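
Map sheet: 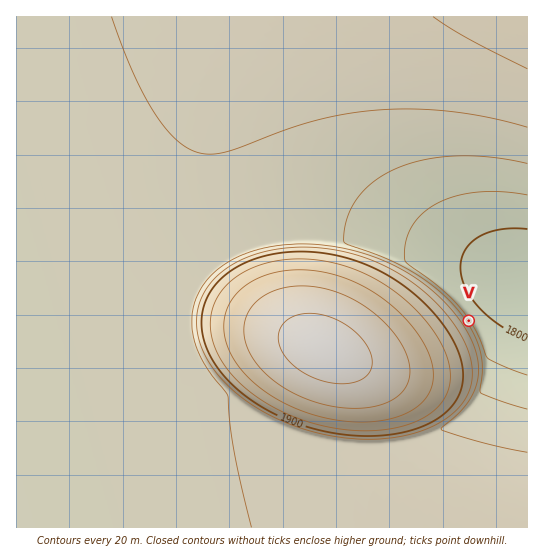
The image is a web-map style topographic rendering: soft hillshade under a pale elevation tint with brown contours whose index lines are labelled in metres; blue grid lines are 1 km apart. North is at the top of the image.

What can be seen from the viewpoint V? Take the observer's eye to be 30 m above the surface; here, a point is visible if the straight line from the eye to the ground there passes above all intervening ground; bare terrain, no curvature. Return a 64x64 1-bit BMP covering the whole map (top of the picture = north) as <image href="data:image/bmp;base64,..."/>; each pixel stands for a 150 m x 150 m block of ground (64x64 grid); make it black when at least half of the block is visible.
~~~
<image width="64" height="64" href="data:image/bmp;base64,Qk0+AgAAAAAAAD4AAAAoAAAAQAAAAEAAAAABAAEAAAAAAAACAAATCwAAEwsAAAIAAAAAAAAA////AAAAAAAAAAAAAAAAAQAAAAAAAAADAAAAAAAAAAMAAAAAAAAAAwAAAAAAAAADAAAAAAAAAAMAAAAAAAAABwAAAAAAAAAHAAAAAAAAAAcAAAAAAAAABwAAAAAAAAAHAAAAAAAAAA8AAAAAAAAADwAAAAAAAAAPAAAAAAAAAA8AAAAAAAAADwAAAAAAAAAPAAAAAAAAAB8AAAAAAAAAHwAAAAAAAAAfAAAAAAAAAB8AAAAAAAAAHwAAAAAAAAD/AAAAAAAAAf8AAAAAAAAD/wAAAAAAAAf/AAAAAAAAD/8AAAAAAAAP/wAAAAAAAA//AAAAAAAAD/8AAAAAAAAH/wAAAAAAAA//AAAAAAAAP/8AAAAAAAB//wAAAAAAAP//AAAAAAAB//8AAAAAAAf//wAAAAAAD///AAAAAAAf//8AAAAAAH///wAAAAAA////AAAAAAH///8AAAAAA////wAAAAAP////AAAAAB////8AAAAAP////wAAAAB/////AAAAAf////8AAAAD/////wAAAAf/////AAAAD/////8AAAAf/////wAAAH//////AAAAf/////8AAAA//////wAAAB//////AAAAD/////8AAAAH/////wAAAAP/////AAAAAP////8AAAAAf////wAAAAAf////AAAAAAP///8AAAAAAH///w=="/>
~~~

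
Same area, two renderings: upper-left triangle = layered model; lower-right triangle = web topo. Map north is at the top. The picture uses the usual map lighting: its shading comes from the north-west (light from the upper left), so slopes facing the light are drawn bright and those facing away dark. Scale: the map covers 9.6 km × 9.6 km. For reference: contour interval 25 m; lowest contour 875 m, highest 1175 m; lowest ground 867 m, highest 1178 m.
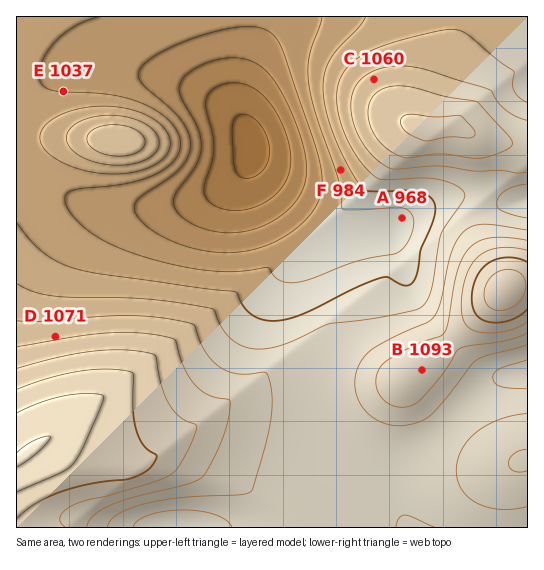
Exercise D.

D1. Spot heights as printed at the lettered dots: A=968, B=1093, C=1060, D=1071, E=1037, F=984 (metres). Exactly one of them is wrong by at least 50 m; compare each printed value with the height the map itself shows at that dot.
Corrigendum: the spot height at E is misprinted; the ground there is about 975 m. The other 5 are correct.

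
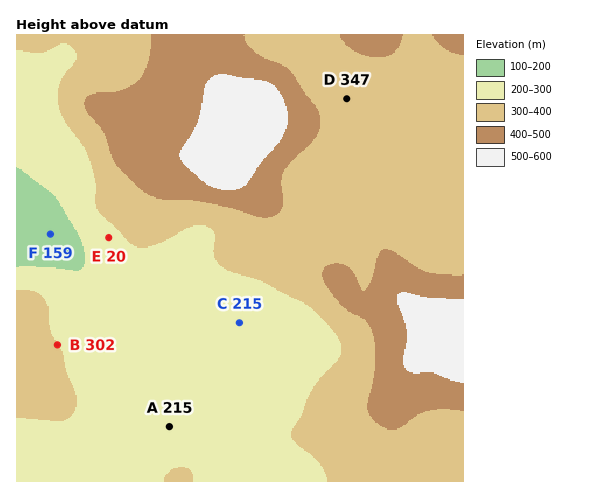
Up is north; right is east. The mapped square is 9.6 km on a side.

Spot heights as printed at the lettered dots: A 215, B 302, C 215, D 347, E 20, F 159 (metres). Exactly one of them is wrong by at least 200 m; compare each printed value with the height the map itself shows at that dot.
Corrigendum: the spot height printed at E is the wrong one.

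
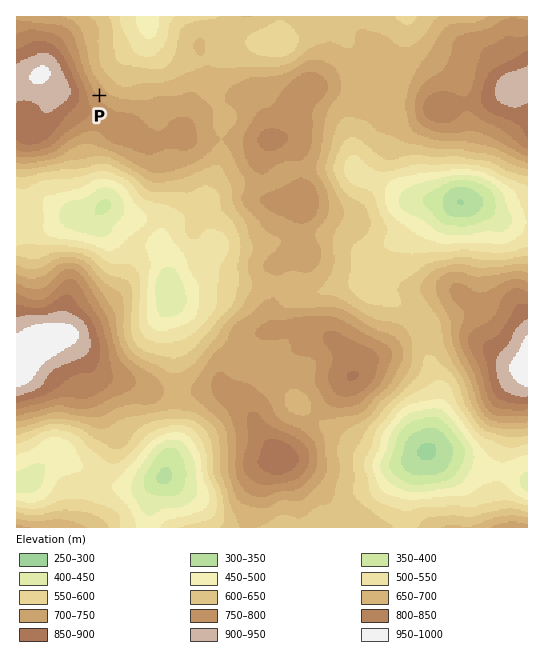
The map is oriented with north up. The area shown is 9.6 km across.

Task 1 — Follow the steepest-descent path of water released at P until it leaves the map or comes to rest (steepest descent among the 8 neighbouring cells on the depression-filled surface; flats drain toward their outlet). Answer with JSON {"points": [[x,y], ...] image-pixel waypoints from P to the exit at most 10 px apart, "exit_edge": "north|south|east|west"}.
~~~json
{"points": [[99, 95], [110, 85], [119, 74], [123, 63], [134, 53], [145, 42], [147, 31], [149, 21], [149, 17]], "exit_edge": "north"}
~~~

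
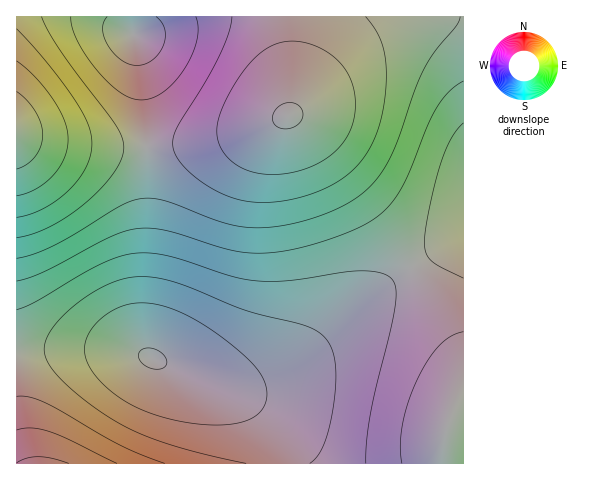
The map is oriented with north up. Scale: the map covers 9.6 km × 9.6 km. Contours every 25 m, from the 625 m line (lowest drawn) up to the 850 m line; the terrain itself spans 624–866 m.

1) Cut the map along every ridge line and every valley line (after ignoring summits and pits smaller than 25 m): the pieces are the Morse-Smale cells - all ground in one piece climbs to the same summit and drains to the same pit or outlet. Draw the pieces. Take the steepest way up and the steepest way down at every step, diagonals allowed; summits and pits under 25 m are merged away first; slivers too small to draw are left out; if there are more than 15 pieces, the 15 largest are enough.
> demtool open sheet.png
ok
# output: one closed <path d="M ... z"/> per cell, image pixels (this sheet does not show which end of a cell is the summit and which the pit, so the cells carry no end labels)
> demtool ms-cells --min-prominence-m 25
<path d="M463 16l-175 0 3 87-4 13-66 22-43 8-31 1 1 87-4 60 0 50 3 10 4 4 62 26 26 3 23-5 32-18 60-54 32-26 78-49z"/><path d="M463 235l-30 18-56 38-23 19-41 38-36 27-22 10-16 2-15-1-26-7 40 19 22 16 14 23 5 27 184 0z"/><path d="M19 135l-3 1 0 215 96-1 36 7-4-13 0-50 4-60-1-87-74-1-27-4z"/><path d="M112 350l-63 0-33 3 1 111 261-1-2-19-7-17-9-13-12-11-24-13-72-32-14-5z"/><path d="M287 16l-155 0 0 13 5 17 5 30 5 70 31 0 43-8 66-22 4-13z"/><path d="M131 16l-115 1 1 118 29 7 27 4 37 2 37-2-5-70-5-30-5-17z"/>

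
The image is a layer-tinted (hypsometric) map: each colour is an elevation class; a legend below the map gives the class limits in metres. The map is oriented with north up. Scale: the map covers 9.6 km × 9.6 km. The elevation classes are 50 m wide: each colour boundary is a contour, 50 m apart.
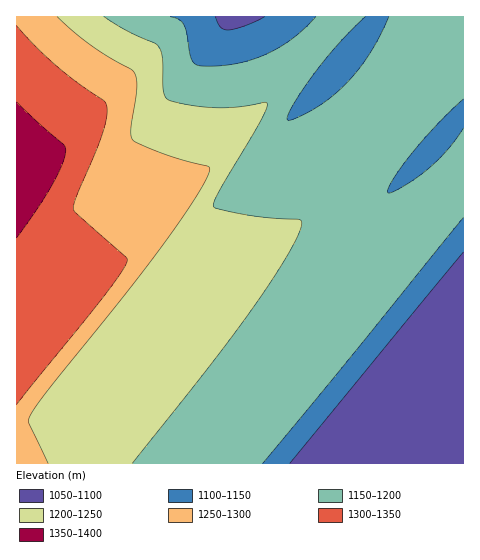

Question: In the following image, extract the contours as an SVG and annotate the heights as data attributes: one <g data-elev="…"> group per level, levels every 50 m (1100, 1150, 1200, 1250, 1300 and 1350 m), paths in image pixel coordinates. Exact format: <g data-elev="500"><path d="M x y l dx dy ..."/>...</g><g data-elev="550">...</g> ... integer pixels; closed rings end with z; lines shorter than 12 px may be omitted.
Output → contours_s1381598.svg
<g data-elev="1100"><path d="M290 463l173-211"/><path d="M265 17l-20 9-17 4-8-3-5-10"/></g><g data-elev="1150"><path d="M263 463l200-246"/><path d="M463 128l-15 22-19 18-25 18-12 6-4 1 0-5 5-9 19-26 25-28 26-26"/><path d="M316 17l-23 21-26 16-28 9-30 3-10 0-6-4-3-7-6-29-5-7-9-2"/><path d="M389 17l-20 37-11 16-12 14-15 13-16 11-20 10-5 2-3 0 1-6 6-11 22-32 24-29 25-25"/></g><g data-elev="1200"><path d="M132 463l76-95 45-61 36-54 10-19 3-11-1-2-2-2-47-3-27-5-11-4 0-5 6-12 43-73 4-9 0-5-30 4-21 1-26-3-22-5-3-3-2-6-1-32-3-12-5-4-30-14-20-12"/></g><g data-elev="1250"><path d="M48 463l-19-40 2-9 17-24 75-93 41-54 33-48 9-16 4-10-2-3-40-11-35-14-2-5 0-7 6-44-3-12-3-4-21-11-20-13-33-28"/></g><g data-elev="1300"><path d="M17 404l88-110 16-22 6-12-1-3-49-43-4-5 3-12 27-66 4-18-1-10-50-37-20-19-19-21"/></g><g data-elev="1350"><path d="M17 238l35-53 10-20 4-14-3-7-46-42"/></g>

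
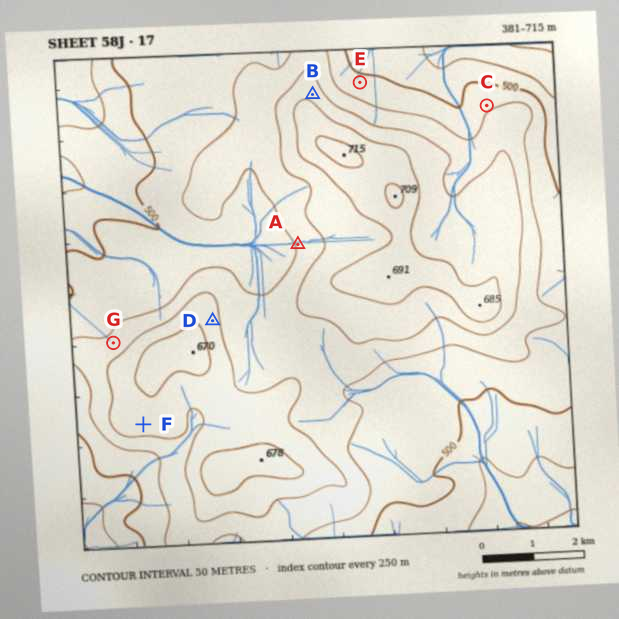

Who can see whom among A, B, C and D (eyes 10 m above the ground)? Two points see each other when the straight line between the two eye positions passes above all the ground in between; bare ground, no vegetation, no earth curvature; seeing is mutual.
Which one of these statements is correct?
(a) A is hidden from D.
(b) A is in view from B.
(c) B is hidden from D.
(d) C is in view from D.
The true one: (c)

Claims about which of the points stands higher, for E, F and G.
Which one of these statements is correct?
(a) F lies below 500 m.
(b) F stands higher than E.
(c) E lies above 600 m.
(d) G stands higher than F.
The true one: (b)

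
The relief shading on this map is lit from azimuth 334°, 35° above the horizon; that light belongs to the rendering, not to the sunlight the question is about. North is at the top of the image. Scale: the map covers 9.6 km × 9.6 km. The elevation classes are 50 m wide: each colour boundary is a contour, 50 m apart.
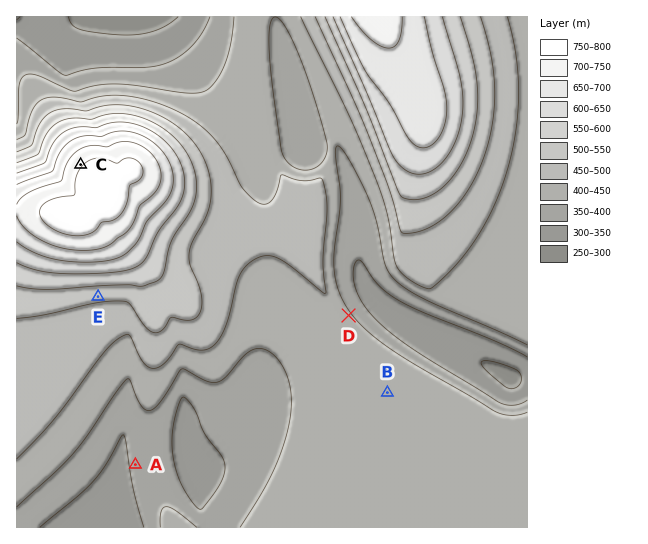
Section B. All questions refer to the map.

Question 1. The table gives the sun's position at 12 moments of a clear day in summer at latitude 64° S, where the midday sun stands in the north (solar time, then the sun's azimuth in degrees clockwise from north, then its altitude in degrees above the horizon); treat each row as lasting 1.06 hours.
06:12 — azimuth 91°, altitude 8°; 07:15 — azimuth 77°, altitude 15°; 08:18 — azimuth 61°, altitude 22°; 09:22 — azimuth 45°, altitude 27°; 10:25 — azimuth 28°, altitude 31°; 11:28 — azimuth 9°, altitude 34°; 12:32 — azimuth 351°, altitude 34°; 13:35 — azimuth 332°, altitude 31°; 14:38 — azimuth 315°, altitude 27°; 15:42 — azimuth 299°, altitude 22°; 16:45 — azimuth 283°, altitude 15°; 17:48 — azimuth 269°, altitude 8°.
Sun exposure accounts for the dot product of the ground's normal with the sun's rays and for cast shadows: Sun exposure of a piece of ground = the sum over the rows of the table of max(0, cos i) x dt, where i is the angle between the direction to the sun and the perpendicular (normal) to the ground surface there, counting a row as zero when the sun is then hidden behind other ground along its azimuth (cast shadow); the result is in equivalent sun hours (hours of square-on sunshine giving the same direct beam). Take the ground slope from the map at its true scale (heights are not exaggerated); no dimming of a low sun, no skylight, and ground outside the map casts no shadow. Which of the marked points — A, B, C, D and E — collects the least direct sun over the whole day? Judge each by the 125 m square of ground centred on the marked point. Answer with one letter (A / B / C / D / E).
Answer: E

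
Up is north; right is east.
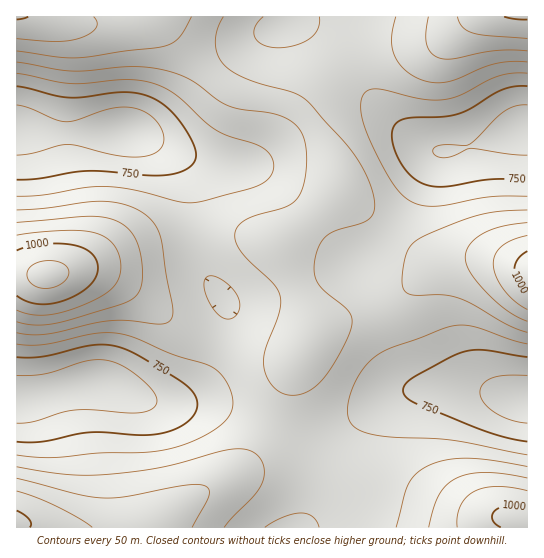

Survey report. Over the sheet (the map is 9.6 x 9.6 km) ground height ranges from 660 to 1060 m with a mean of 830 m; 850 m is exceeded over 31.8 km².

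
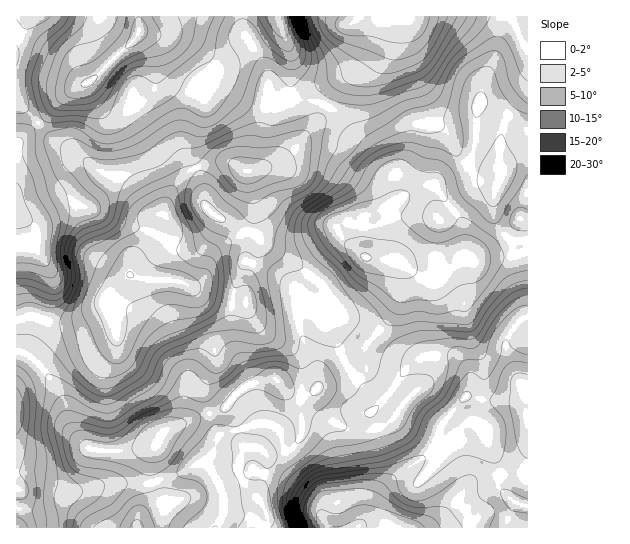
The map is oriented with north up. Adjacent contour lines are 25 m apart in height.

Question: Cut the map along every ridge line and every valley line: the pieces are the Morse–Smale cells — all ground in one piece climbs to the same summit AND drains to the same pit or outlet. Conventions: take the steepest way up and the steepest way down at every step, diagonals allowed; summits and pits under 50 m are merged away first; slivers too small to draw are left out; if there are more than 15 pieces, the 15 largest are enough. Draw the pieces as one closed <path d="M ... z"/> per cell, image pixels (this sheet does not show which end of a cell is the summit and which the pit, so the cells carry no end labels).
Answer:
<path d="M482 104l-3 0-2 3-2 40-6 14-8 8-27 15-15 3-28 18-27 12 0 38 7 4 10 0 14 4 6 6 3 9-5 23-7 14-27 31-2 17-10 11 23 29 0 4-5 7 20 53 0 8-4 8 34-23 10-10 10-25 25-29 19 4 30 1 9 8 4 8 0-287-21-15z"/><path d="M353 375l-12 6-19 4-13 8-19-1-7-4-8-9-21 4-13 6-16 19-16 6 8 20-5 20-13 10-25 12-19 5 5 14 0 8-21 16-2 8 221 1 11-11 10-26 12-16 0-8-20-53 5-7 0-4z"/><path d="M527 16l-154 1 4 6-1 8-13 35-26 20-10 20 8 5 10 10 7 10 15 14 12 18 8 8 8 18 2 12 22-14 15-3 23-12 12-11 7-20 0-23 3-14 28 11 21 14z"/><path d="M131 275l-18 14-5 6-5 13-26 13-23 2-20-7-18 5 0 30 6 1 9 5 13 13 17 27 10 32 13 16 7 4 24 3 40-5 6-12 6-6 42-16-4-11-1-13 12-28-1-23-3-12-11-19-4-12-7-8-11-6-29-1z"/><path d="M38 123l-19 19-3 15 0 58 11 8 4 7-2 16-2 2-11 1 0 70 18-3 20 7 17 0 12-4 22-13 3-11 13-14 10-7 1-12 17-19 14-28-13-3-27-33-26-10-18-14-29-18z"/><path d="M329 107l-4 0-8 15-20 24-10 10-16 9-24 7-17-9-19 0-14 4 6 18 2 21 5 6 24 13 9 9 4 12-1 15 7 2 6-14-1-13 9 11 30 17 12 11 2 0 9-12 22-19 12 4 9 8 1-39 17-6 15-10-1-12-8-18-8-8-12-18-15-14-7-10z"/><path d="M470 396l-4 0-22 25-13 29-10 10-26 16-11 10-8 13-5 16-12 13 169-1 0-109-3-7-10-10-30-1z"/><path d="M142 33l-2 2 8 8 7 12 1 12-1 18-12 15-13 8-12 1-12-5-19-21-21 12-27 30 11 12 29 18 18 14 26 10 27 33 13 3 4-14 9-16 9-10 11-8-5-14 0-10 10-26 3-19-5-5-25-12-9-8-6-24-10-12z"/><path d="M254 264l-2 1-5 16 0 20-5 3-25-3-24-11 19 36 3 12 1 23-12 28 1 13 5 11 15-5 16-19 13-6 21-4 8 9 11 5 19-1 4-3 2-4-4-24-16-32-2-18 3-14-3-6-19-16z"/><path d="M22 352l-6 1 1 136 17-5 12 0 20 7 16 0 25-7 40 0 8-3-3-7 2-27-45 5-18-3-6-4-14-16-7-26-12-22-21-24z"/><path d="M197 168l-12 7-14 18-7 16 0 5-4 4-11 25-17 19-1 12 10 5 38 2 30 18 20 5 13 0 5-3-2-12 7-22 0-4-7-2 0-22-11-14-26-15-4-7-1-18z"/><path d="M373 16l-130 0 0 11 2 8 22 36 1 15-3 15 20-1 4-6 1-6 2 6 7 5 18 2 9 4 11-19 26-20 13-35 1-8z"/><path d="M138 16l-121 0-1 83 23 24 27-28 28-16 41-40 4-6z"/><path d="M242 16l-103 0 0 15 17 14 9 28 9 8 25 12 4 4 9-19 1-11 2 10 4 6 26 14 20 4 3-15-1-15-22-36z"/><path d="M346 244l-11 4-24 27 8 6 8 10 1 11-4 21 11 15 8 20 10 17 10-12 2-17 27-31 7-14 5-23-3-9-6-6-29-6z"/>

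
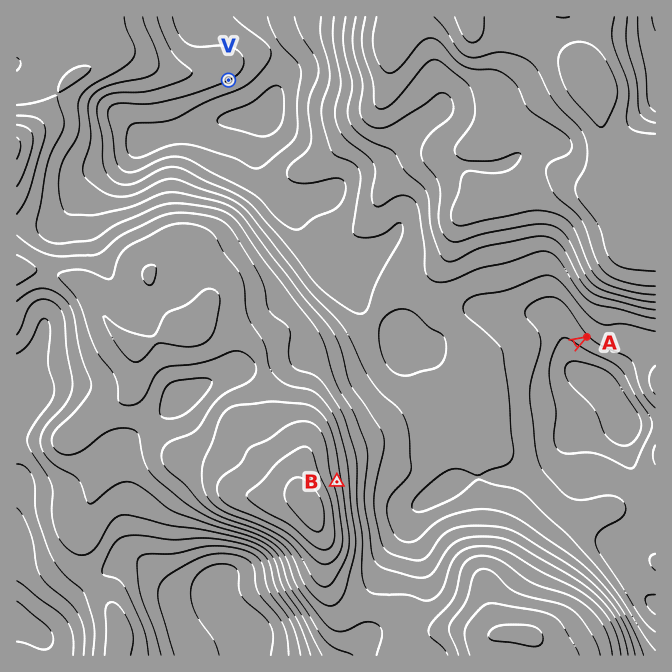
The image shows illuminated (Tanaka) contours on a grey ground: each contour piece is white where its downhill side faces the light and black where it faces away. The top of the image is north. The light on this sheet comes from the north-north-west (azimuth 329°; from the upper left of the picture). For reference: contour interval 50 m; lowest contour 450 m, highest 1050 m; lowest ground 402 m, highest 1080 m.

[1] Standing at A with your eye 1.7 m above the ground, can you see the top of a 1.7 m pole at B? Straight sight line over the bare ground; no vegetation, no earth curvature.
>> yes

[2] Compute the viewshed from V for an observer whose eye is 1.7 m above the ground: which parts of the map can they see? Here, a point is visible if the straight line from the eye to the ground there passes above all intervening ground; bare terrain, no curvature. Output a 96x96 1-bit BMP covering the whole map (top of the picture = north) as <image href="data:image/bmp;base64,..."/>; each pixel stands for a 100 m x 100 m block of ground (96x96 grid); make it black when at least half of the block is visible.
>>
<image width="96" height="96" href="data:image/bmp;base64,Qk2+BAAAAAAAAD4AAAAoAAAAYAAAAGAAAAABAAEAAAAAAIAEAAATCwAAEwsAAAIAAAAAAAAA////AAAAAAAAAAAAAAAAAAAAAAAAAAAAAAAAAAAAAAAAAAAAAAAAABgAAAAAAAAAAAAAAH4AAAAAAAAAAAAAAH//AAAAAAAAAAAAAH//wAAAAAAAAAAAAH///4AAAAAAAAAAAH///4AAAAAAAAAAAH///4AAAAAAAAAAAH9//wAAAAAAAAAAAH5//gAAAAAAAAAAAH///AAAAAAAAAAAAP//+AAAAAAAAAAAAP//8AAAAAAAAAAAAP//4AAAAAAAAAAAAP//gAAAAAAAAAAAAP//AAAAAAAAAAAAAH/+AAAAAAAAAAAAAH/4AAAAAAAAAAAAAD/wAAAAAAAAAAAAAB/gAAAAAAAAAAAAAA+AAAAAAAAAAAAAAAIAAAAAAAAAAAAAAAAAAAAAAAAAABgAAAAAAAAAAAAAADAAAAAAAAAAAAAAADAAAAAAAAAAAAAAADAAAAAAAAAAAAAAACAAAAAAAAAAAAAAACAAAAAAAAAAAAAAACAAAAAAAAAAAAAAADAAAAAAAAAAAAAAADgAAAAAAAAAAAAAADwAAAAAAAAAAAAAAD4AAAAAAAAAAAAAAD4AgAAAAAAAAAAAAD4AwAAAAAAAAAAAABwA4OAAAAAAAAAAAAgA4PgAAAAAAAAAAAAAAHAAAAAAAAAAAAAAAAAAAAAAAAAAAAAAAAAAAAAAAAAAAAAAAAAAAAAAAAAAAAAAAAAAAAAAAAAAAAAAAAAAAAAAAAAAAAAAAAAAAAAAAAAAAAAAAAAAAAAAAAAAAAAAAAAAAAAAAAAAAAf4AAAAAAAAAAAAAB/4AAAAAAAAAAAAAD/4AAAAAAAAAAAAAH/8AAAAAAAAAAAAAH/8AAAAAAAAAAAAAP/mAAAAAAAAAAAAAf+DAAAAAAAAAAAAAf8BwAAAAAAAIAAAA/wAAAAAAAAB4AAAB/gAAAAAAAD/8AAAH/gAAAAAAAD/8AAAP/AAAAAAAAD/8AAAf/AAAAAAAAD/8GAAf/AAAYAAAAD/8fAA//+AAYAAAAD/8//////gAYAAAAD+9//////wA4AAAAD+f//////4A8AAAAD/f////4A4A+AAAAD//////wA8A+AAAAD//////gAcA+AAAAD//////gAeA+AAAAD//////gAeA+AAAAD//////4APB8AAAAD//////+AP+AAAAAD///////gHwAAAAAD///////4AAAAAAAD///////8AAAAAAAD///////+AAAAAAAD//8/////gAAAAAAD//4P////wAAAAAAD//AH////4AAAAAAD/+AH////4AAAAAAAf8AH////8AAAAAAAD4AD////8AAAAAAABwAAB///8AAAAAAABwAAA///+AAAAAAAAwAAD5//+AAAAAAAAQAADgf/+AAAAAAAAAAAAAP/+AAAAAAAAAAAAAP/+AAAAAAAAAAAAAH/+AAAAAAAAAAAAAH/+AAAAAAAAAAAAAD/+AAAAAAAAAAAAAD/+AAAAAAAAAAAAAD/+AAAAAAAAAAAAAB/+AAAAAAAAAAAAAA/+AAAAAAA="/>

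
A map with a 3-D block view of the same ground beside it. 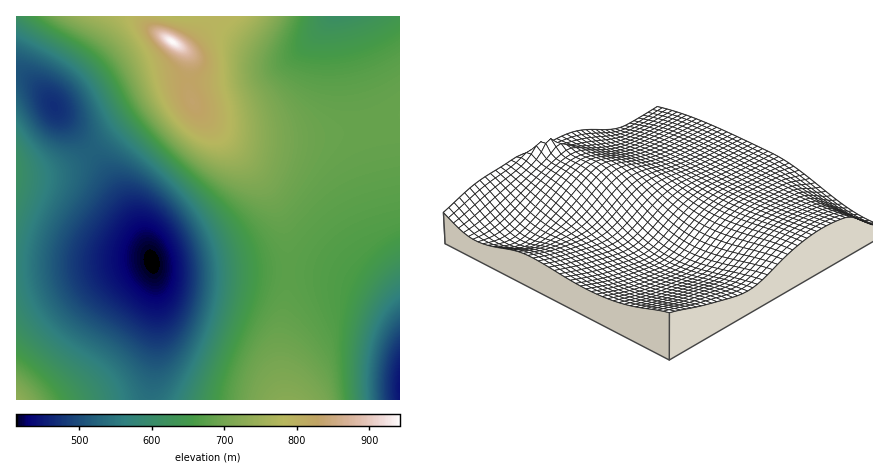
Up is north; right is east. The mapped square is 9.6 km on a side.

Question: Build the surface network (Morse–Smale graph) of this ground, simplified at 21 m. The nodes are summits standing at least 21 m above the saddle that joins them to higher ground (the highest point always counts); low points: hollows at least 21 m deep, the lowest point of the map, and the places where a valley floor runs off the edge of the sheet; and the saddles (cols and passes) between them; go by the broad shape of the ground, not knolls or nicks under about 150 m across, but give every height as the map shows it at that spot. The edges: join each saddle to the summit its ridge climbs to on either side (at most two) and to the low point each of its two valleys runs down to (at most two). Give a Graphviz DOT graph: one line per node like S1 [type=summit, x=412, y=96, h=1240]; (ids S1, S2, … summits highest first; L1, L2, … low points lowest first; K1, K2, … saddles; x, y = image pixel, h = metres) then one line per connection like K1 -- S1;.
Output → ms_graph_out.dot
graph terrain {
  S1 [type=summit, x=172, y=42, h=942];
  S2 [type=summit, x=16, y=400, h=735];
  S3 [type=summit, x=288, y=400, h=723];
  S4 [type=summit, x=16, y=174, h=615];
  L1 [type=low, x=152, y=262, h=413];
  L2 [type=low, x=400, y=388, h=446];
  L3 [type=low, x=54, y=106, h=470];
  L4 [type=low, x=338, y=16, h=610];
  K1 [type=saddle, x=188, y=80, h=829];
  K2 [type=saddle, x=370, y=128, h=687];
  K3 [type=saddle, x=288, y=272, h=676];
  K4 [type=saddle, x=150, y=400, h=541];
  K5 [type=saddle, x=90, y=152, h=521];
  K1 -- S1;
  K1 -- L3;
  K1 -- L4;
  K2 -- S1;
  K2 -- L2;
  K2 -- L4;
  K3 -- S1;
  K3 -- S3;
  K3 -- L1;
  K3 -- L2;
  K4 -- S2;
  K4 -- S3;
  K4 -- L1;
  K5 -- S1;
  K5 -- S4;
  K5 -- L1;
  K5 -- L3;
}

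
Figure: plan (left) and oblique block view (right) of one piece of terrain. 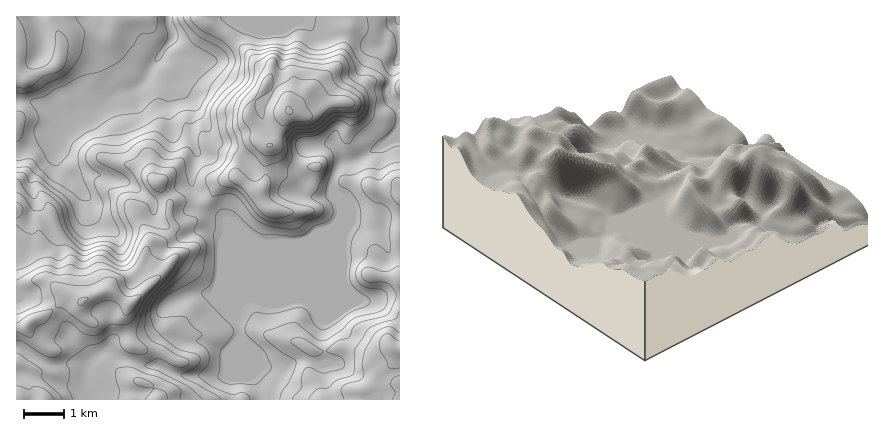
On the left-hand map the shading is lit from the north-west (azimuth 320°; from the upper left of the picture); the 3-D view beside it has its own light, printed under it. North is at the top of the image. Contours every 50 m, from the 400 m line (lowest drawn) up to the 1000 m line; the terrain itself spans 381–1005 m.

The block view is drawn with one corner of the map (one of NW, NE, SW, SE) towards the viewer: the SE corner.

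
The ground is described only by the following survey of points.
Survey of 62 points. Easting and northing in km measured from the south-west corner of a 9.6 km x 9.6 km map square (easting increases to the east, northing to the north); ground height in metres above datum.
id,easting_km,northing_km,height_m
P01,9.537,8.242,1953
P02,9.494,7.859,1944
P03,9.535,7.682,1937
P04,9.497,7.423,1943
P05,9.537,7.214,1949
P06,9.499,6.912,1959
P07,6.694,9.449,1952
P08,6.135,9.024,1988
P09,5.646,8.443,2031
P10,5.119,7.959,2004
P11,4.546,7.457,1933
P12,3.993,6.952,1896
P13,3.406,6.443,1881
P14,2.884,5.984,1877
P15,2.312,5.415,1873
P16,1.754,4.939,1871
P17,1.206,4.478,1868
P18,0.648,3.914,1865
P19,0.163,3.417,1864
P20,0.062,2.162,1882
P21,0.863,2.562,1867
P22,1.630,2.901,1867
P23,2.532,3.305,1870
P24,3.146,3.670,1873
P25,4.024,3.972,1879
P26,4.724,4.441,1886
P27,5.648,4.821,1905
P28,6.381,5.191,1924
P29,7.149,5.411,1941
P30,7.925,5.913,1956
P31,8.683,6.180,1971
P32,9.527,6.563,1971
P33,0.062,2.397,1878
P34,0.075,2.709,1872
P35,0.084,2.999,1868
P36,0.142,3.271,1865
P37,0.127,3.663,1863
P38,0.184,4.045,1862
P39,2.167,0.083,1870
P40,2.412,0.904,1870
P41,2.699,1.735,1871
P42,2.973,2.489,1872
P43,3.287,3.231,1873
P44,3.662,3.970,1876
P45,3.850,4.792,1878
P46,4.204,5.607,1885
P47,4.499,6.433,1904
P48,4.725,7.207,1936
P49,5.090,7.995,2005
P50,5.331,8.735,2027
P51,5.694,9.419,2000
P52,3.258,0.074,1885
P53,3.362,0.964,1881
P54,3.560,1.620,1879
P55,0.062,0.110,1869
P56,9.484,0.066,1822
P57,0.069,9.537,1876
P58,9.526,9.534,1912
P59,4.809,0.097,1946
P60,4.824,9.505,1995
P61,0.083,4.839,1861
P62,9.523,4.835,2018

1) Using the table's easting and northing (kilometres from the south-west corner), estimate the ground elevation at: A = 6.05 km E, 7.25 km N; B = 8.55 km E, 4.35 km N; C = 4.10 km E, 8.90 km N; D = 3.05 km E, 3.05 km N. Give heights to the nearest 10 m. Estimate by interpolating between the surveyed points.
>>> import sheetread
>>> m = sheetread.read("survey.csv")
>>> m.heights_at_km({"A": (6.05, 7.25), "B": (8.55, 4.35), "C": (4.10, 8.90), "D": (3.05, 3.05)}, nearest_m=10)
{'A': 1970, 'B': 2000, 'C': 1950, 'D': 1870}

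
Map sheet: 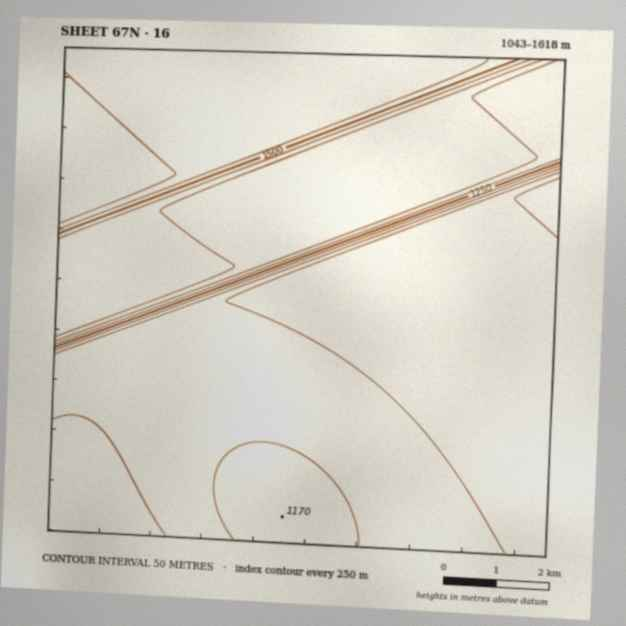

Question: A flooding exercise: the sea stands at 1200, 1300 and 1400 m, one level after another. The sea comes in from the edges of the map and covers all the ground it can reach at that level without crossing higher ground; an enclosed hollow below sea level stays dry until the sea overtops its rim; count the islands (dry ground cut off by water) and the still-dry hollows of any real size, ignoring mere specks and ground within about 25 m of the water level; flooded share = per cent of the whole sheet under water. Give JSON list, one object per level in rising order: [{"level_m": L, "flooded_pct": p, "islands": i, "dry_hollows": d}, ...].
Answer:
[{"level_m": 1200, "flooded_pct": 58, "islands": 0, "dry_hollows": 0}, {"level_m": 1300, "flooded_pct": 59, "islands": 0, "dry_hollows": 0}, {"level_m": 1400, "flooded_pct": 75, "islands": 0, "dry_hollows": 0}]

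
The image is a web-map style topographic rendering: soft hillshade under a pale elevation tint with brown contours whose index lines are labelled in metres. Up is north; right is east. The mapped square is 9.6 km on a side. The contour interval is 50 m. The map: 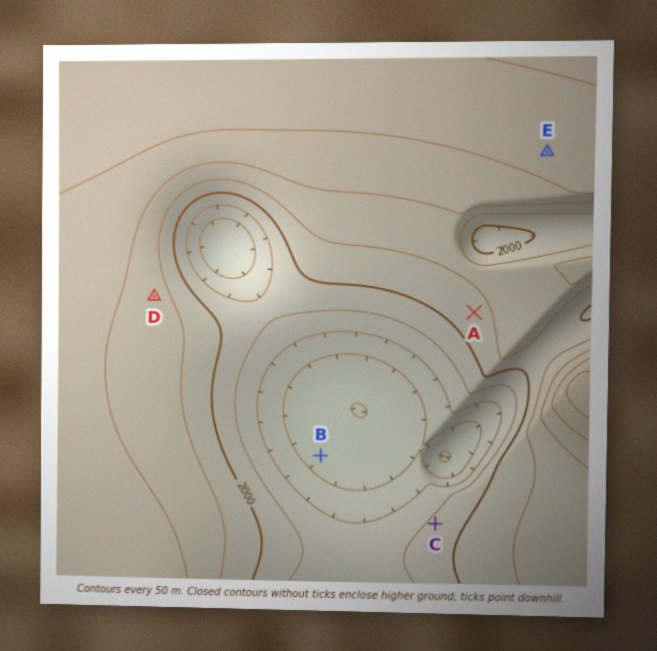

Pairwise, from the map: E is above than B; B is below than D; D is above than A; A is above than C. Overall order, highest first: E D A C B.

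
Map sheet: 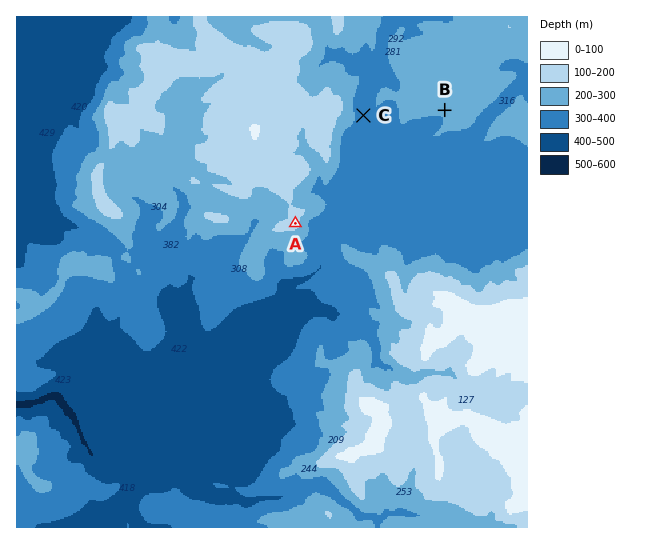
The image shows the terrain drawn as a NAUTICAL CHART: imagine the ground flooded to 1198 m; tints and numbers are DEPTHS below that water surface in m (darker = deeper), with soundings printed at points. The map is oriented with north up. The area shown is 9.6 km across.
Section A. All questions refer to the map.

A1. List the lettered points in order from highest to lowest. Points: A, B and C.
A B C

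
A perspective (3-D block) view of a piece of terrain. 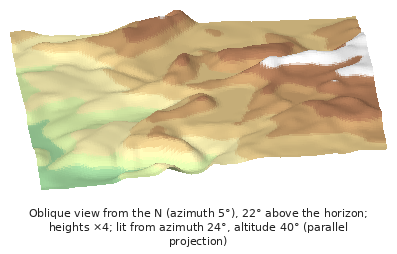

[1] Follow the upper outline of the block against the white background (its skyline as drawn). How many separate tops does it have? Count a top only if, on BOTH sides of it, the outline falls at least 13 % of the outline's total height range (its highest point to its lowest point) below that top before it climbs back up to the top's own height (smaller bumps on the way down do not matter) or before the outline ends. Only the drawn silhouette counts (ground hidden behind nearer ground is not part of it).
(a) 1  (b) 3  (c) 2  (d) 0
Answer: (a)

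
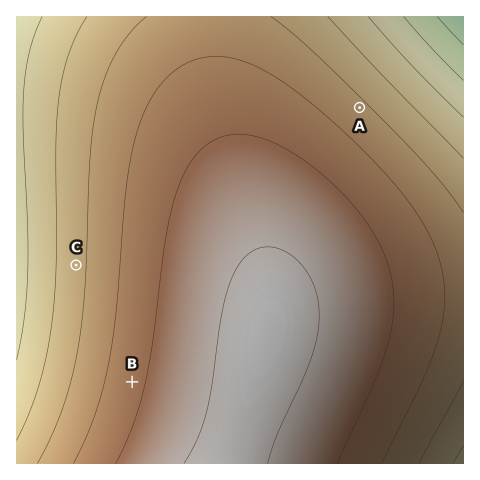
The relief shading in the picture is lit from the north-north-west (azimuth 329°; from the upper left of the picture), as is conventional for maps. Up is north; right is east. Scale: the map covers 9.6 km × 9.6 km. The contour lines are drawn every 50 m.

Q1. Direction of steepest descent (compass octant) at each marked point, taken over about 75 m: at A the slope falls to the NE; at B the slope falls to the W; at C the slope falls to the W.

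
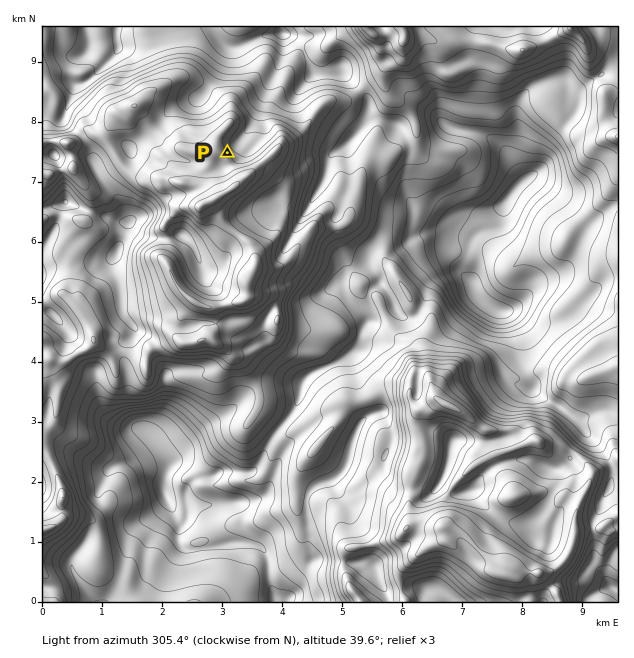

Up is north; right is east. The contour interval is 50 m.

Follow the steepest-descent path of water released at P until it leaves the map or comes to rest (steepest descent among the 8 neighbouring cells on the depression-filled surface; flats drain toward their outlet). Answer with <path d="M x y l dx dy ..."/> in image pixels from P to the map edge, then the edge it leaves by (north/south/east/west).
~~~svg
<path d="M227 153l18-18 0-2 8-9 6-12 0-3 1-1 2-8 4-7 0-3 8-15 3-3 0-3 4-9 0-32-1-1"/>
exit: north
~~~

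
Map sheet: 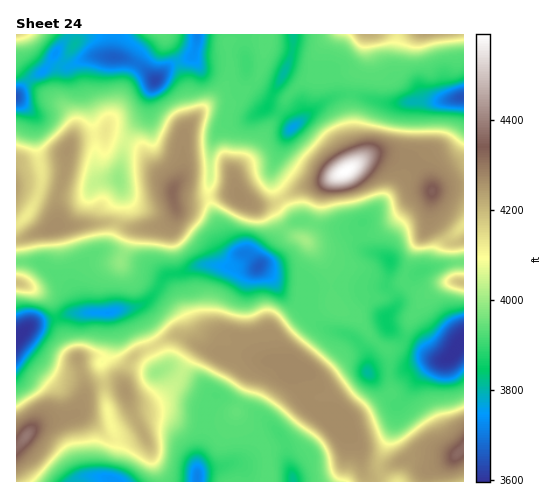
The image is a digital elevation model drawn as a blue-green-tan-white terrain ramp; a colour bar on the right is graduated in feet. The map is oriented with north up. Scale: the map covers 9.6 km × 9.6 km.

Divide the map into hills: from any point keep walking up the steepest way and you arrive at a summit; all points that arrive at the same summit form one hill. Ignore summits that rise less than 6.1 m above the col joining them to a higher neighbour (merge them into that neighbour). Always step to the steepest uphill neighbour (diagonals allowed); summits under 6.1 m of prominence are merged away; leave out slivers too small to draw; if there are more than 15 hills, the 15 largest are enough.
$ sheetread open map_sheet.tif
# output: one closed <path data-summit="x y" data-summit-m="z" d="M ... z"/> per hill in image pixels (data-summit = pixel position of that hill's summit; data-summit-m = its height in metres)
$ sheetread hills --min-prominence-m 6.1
<path data-summit="346 171" data-summit-m="1399" d="M356 95l-16 0-12 4-31 25-11 12-14 34 0 9 6 17 17 25 11 0 15 5 21 3 8 0 8-4 20-17 37-44 17-16 2-36 5-10-57 1z"/><path data-summit="291 375" data-summit-m="1302" d="M245 253l-3 1-10 12-33-1-18 8-13 1-5 4-6 12-10 11-10 6-10 2 6 0 3 3 24 52 0 5 11 0 30 15 10 9 26 10 28 16 15 15 6 9 2 19 6 20 96 0-9-9-2-11 15-37 2-17 3-4-10-7-22-25 1-12-3-9-14-15-24-7-11-7-7-12-2-20-29-6z"/><path data-summit="26 436" data-summit-m="1337" d="M109 313l-42 1-11 5-22 4-18 15 1 144 97-1-5-4 7-28 0-13-8-22-7-45 0-7 6-5 3-12z"/><path data-summit="173 192" data-summit-m="1316" d="M195 52l-2 4-25 11-14 15-5 13-1 17-13 14-9 16-7 30 0 10 2 4-2 32-11 29-6 3 11 2 28 11 23 13 17-3 18-8 33 1 9-10 1-3-7-1-11-12-14-36-1-19 2-8 0-27 5-14 9-12 20-4 10-4 13-10 4-8-1-3-12-6-11-11-2-20-3-3-7-2-34 1z"/><path data-summit="55 226" data-summit-m="1300" d="M54 56l-5 10-18 12-15 17 0 3 19 19 1 28 6 27 0 10-5 16-8 15-13 12 0 36 24 2 10 7 18 15 10 25 5 3-7-23-2-12 8-14 8-7 18-10 11-29 2-32-3-7-16 0-6-8-1-37-13-52-1-18 3-4-18 7z"/><path data-summit="125 392" data-summit-m="1295" d="M111 313l-2 0 1 32-3 12-6 5 7 52 8 22 0 13-6 20 0 10 5 3 81 0 2-4-1-14 7-30 1-21 11-18-21-15-24-11-5-1-12 4-25-9-10-12-4-28z"/><path data-summit="432 191" data-summit-m="1326" d="M463 97l-19 3-8 5-2 7-2 36-17 16-55 63 1 15 7 9 20 7 7 9 12 6 7 1 20-7 3-3 1-10 5-11 21-17z"/><path data-summit="239 196" data-summit-m="1300" d="M267 106l-22 14-20 4-7 9-7 17 0 27-2 8 1 19 14 36 11 12 13 2 11 12 19-30 13-12 7-3-3-1-13-19-10-22 2-16 12-27 6-9-9-11z"/><path data-summit="369 35" data-summit-m="1284" d="M397 34l-103 0-5 29-17 32-4 12 15 9 10 11 28-23 19-9 16 0 26 8 30-1-3-11-14-16-1-19z"/><path data-summit="463 449" data-summit-m="1330" d="M463 341l-15 17-16 6-15 15-19 27-4 19-15 37 2 11 8 8 75 0z"/><path data-summit="306 240" data-summit-m="1221" d="M306 221l-7 0-8 3-13 12-19 31 19 17 27 4 3 4 3-4 14-2 19-1 25 6 17-6 4-23-2-4-18-6-6-5-4-9 1-15-11 6-8 0-21-3z"/><path data-summit="463 282" data-summit-m="1277" d="M463 262l-28 4-21 8-10-2-13-8-2 4-2 20 8 9 1 8-10 13 2 9 50 33 10-2 16-18z"/><path data-summit="425 35" data-summit-m="1290" d="M463 34l-65 1-4 21 1 19 14 16 4 11 28 0 23-6z"/><path data-summit="17 283" data-summit-m="1277" d="M34 262l-18 0 1 75 17-14 46-11-12-27-22-19z"/><path data-summit="162 35" data-summit-m="1198" d="M196 34l-81 0-2 22 24 7 18 18 17-17 21-8 4-12z"/>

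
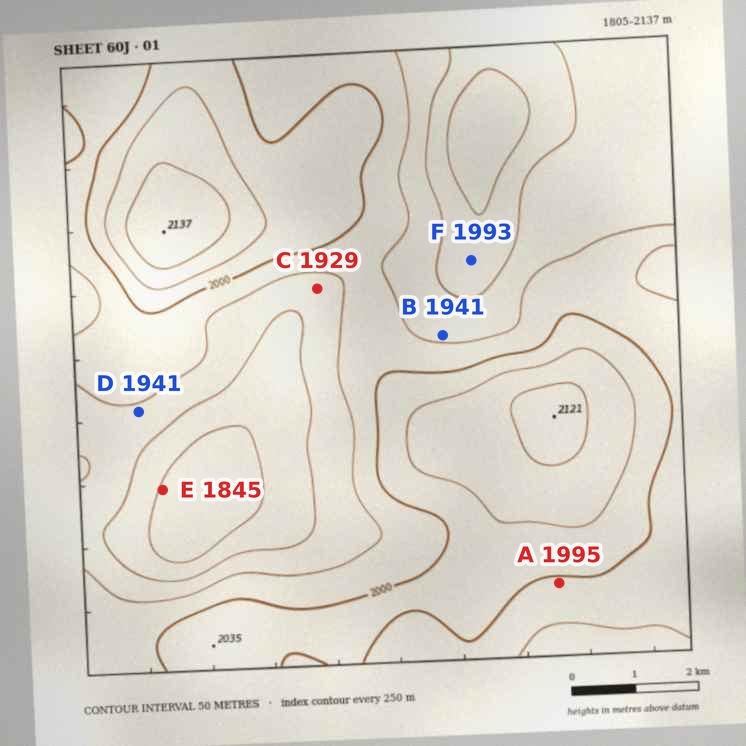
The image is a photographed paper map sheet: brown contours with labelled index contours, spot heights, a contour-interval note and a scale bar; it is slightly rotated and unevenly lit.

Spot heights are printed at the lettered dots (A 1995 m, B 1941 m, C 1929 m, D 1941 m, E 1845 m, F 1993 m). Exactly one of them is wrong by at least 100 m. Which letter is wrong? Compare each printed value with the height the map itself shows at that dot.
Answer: F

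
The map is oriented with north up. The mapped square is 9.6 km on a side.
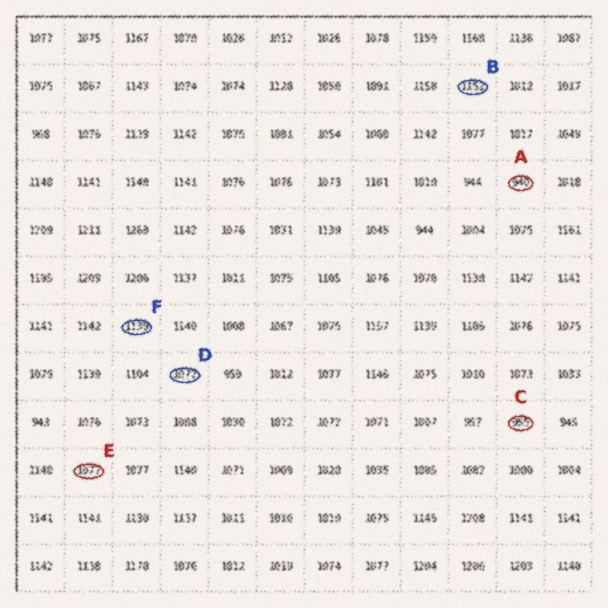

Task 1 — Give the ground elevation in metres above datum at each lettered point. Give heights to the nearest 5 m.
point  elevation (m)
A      940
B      1150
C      955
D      1070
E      1075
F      1140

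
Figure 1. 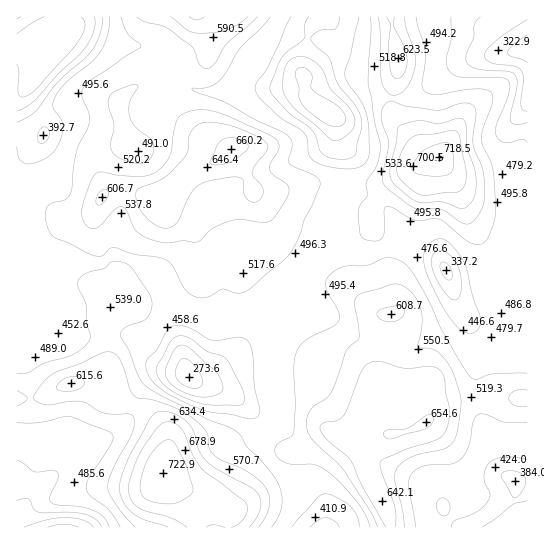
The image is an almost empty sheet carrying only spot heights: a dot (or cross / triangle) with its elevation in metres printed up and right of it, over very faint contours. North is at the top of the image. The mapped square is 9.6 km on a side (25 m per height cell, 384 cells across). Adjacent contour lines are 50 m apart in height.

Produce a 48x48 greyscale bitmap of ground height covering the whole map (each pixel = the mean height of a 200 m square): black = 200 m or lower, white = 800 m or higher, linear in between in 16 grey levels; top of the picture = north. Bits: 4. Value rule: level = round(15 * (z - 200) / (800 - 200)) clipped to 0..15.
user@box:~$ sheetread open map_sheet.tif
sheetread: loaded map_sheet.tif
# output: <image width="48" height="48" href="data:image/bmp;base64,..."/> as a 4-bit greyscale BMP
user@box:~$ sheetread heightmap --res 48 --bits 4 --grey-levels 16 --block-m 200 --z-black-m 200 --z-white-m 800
<image width="48" height="48" href="data:image/bmp;base64,Qk32BAAAAAAAAHYAAAAoAAAAMAAAADAAAAABAAQAAAAAAIAEAAATCwAAEwsAABAAAAAAAAAAAAAAABEREQAiIiIAMzMzAERERABVVVUAZmZmAHd3dwCIiIgAmZmZAKqqqgC7u7sAzMzMAN3d3QDu7u4A////AEQzM0Vnmaq7zLy7qHdlVVZ4qpd2ZmVVRFVVVVZ4q7zMzMzLqYd2VVZ5uod2ZmZlVVVmd3eJvM3czMzLqYd3Zmeauod2Z3dlVVVmd3iavN3d3My7qYd3d3iruYd3d3dlVWZmd3iavN3dzLuqmHd3d4mrqYd3d3dlVWZmd3iJvN3dy6qZiHd3eJqqqYh3d3dlVWd3d3eJq93dypmIh3iIiZqqqpiIiHdmZnd3d3d4m83cuZiId4iImqqqu6qZmHd3d3d3d3d4mrzMqYiHd3eJqrqru7u6mId3d3d3d3iIiavLqYh3d3eJqqu7u7u7qYd3d4iIiIiZmaqqh3dmZ3eJmqq7u7u7qYeIiJmZiJmZmZmXZVVVZ3eJmaq6qqu7qYiImZmaqpqpmYdlQ0RFZ3eImZqruqu6qYiImYiaqqqpmHZDIzRVZ3eImZqru7u6qYiIiIiJmqqph2UyI0RWZ3eJmZmruqqqmHd4iHd4iJmZh2UyNEVWZ3eImZmqqpqqmHd3d3d3d4iYh3ZDRVVmZ3eIiZmZmZmZh3d3d3d3d3iId3ZUVmZmZ3d4iImZmZmYh3d3d3d2Z3iId3dmZ3d3d3d3eIiZmZmIdmZ3d3d3d3iIiHd3d3d3d3d3d4iaqqmHdmZ3d3d3d3iIiId3d3d3d3d3d4iaqqmHZWZ3d3d3d4iIiId3d3d3d3d3d4mZmqmGVWd3d3d3d4iIiHd3iIiId3d3eIiJmZh2RWd3d3d3d4iIh3d4iIiIh3d3eIiIiIdlRWd3d3d3d3eIh3d4iIiIiHd3d3iIiIdkRXd3d3d3d3h3d4iIiIiIiIh3d3d3d3dlVnd3d3d3eIiIiIiYmIiIiIh3d3d3d3dmZ3d3d3d4iIiIiZmZmYiIiIiHd3eId3d3d4h3d3d4iJmIiaqqqZmYmYiHd3eIh3d3iJiHd3d4iJqYmqu6qpmZmZiHd3eIh4iImZmHd3d4iJqpmru6qaqqqpmId3eIiJqqqqmHd3d3eJqqqru7qpqqqpmId3d4iavLu7mHd3d3eImZmaq7uqqqqZmId3d4mszMzLmHd3d3eImYiImru7u6qYiHd2Z3m83d3LmHd2ZneIiId4iau7u7qYh2ZVVni8zd3Kl3d2ZWd4iHd3iaq7u7uph2VEVnirzd3Kh3dmVVd4iHd3iZq7u7qZh2VERXirvMy5h2ZmVVZ3iHeIiZqqqpmHdlQzRXmqu7u6h2VVVWd3iHeIiZmpmYd2ZTIiNXmqqpqph2VDRWd3iHeImYiIh3dmQyIjRomZmYmZiHVDNGd4iHeIiIiHd3ZlMyI0Z4mZiIiIiHZCI1Z3iIiIiIiId3ZUMyNFZ4mZh3d3d3ZCIjVneIiIiIiIh3dlMiNWd4mqh3ZmZmVCIiNWd4iIiIiZh3dlQzRWd4mql3ZlREMyESI0Z3eIiImZiHd2VEVWZ4mql3ZlQzIiESIjVneIiImZmId2ZVVVZ4mqh3ZlVDMiIiIjRniIiZqqqYh3ZVVVZ4mph3ZlVEQzMiIjRniZmqu7u6iHZVVVZ4mph3ZlVURA=="/>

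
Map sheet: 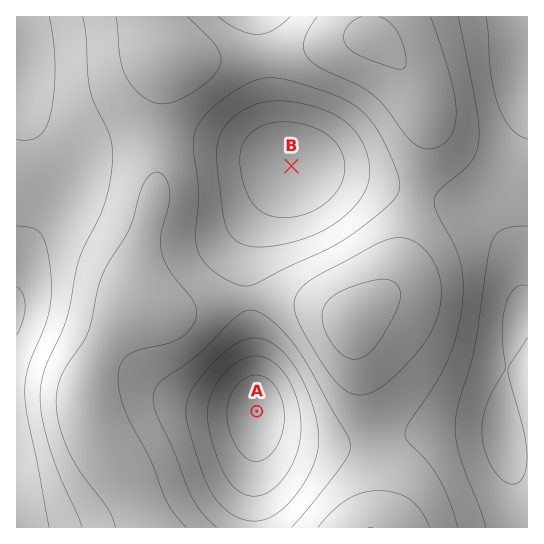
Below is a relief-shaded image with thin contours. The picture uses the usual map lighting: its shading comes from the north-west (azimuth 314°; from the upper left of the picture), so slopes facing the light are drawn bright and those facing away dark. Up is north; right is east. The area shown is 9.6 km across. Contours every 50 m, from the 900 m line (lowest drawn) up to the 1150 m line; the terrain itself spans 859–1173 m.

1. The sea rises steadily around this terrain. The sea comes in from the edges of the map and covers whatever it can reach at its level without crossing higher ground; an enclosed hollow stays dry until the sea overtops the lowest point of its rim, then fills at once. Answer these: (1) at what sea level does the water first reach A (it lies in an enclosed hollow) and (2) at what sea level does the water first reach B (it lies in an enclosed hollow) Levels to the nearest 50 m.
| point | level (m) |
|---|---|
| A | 1000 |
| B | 1050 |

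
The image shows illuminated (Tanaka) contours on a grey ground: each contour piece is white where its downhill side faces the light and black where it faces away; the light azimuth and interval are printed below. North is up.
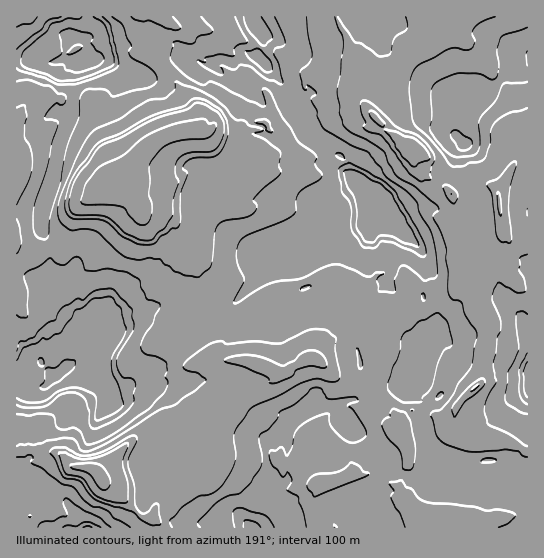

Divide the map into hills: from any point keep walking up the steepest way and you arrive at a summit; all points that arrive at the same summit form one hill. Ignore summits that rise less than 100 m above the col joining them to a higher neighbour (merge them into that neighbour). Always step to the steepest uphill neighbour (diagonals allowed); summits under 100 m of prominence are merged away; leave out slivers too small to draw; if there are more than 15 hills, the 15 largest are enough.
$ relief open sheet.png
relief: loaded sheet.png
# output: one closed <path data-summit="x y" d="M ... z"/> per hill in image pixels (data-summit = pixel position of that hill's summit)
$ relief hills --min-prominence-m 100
<path data-summit="86 59" d="M146 16l-130 1 0 230 3 4 15 2 9-4 20-16 12-22 8-10 18-12 18-4 8 0 6 6 8 20 28 5 9 12 9 7 8-4 15-18 7-2 15-1 0-23-4-2-3-11-8-12-10-28-20 1-2-4 1-4 11-4-1-14-13-15-10-17-12-12-2-6 1-16-11-13z"/><path data-summit="373 201" d="M359 101l-32 4-10-1-11 5-12-1-25 15-2 2 1 2-3 2-44 2-8-3-6 6 10 28 8 12 3 11 4 2 1 14-2 10-14 0-7 2-13 16-10 8-3 6 0 14 3 5 8 7 4 14-7 19-7 7-1 9 4 12 16 13 10 17 37 1 15 4 12 10 8 0 3-2 4-8 4 0 13-8 6 1 9-23 14-16 4-10 19 4 9 7 7 0 16-5 13-8 10 5 10-1 11-12 12-4 5-5 4-19 20-5-20-7-3-25 5-12-9-28-7-7-7-2-9-8-10-4-4-10 0-6 4-7-9-2-24-17-3-6z"/><path data-summit="54 377" d="M127 185l-14 2-18 5-16 14-16 27-20 16-9 4-8 0-10-4 1 203 6-2 1-16 13-9 2 1 2 12 8 13 10 2 14 14 18 1 6 4 5-3 28-28 13-9 11 4 5-5 7 0 20 9 3-1 17 6 3-10-2-9-7-7 0-17 37-13 13-1 17-5 9-9-10-9-24-5-33 0-19 5-13-8-9-8-5-12 22-12-1-12 9-14 6-21-4-9-8-7-3-5 0-14 4-8-10-7-9-12-28-5-5-16z"/><path data-summit="251 527" d="M347 309l-4 1-4 9-14 16-10 24-5-2-13 8-4 0-4 8-12 0-10 10-28 7 0 13-3 8-6 6-15 7-3 5 0 5-5 9 0 16-6 6-1 8-12 8-4 12-7 7-16 3-6 6-2 6 5 13 176 0-1-5-13-20-3-17 6-4 0-27 12-4 6 0 6 4 4 7 2 11 20 0 8 7 19 7 4-17 5-8-1-13-9-12 5-12-3-7-9-8-3-7-16-8-4-5 3-8 4-4 3-15-6-41-11-9z"/><path data-summit="463 143" d="M527 16l-78 0-40 35-8 22-21 14-1 8-8 10 0 8 15 18 24 17 9 2-4 7 0 6 4 10 12 6 18-4 3 4-1 8 11-10 20-2 16 16 2-2 12-22 0-4-7-6 0-3 6-7 9-21 8-5z"/><path data-summit="258 26" d="M335 16l-188 0 1 11 12 16-1 16 2 6 12 12 10 17 13 15 1 14-12 4 2 7 16 1 10-7 8 3 34-2 4-8 8 3 27-16 12 1 11-5 10 1 20-4 15 2-1-38-9-6-4-21z"/><path data-summit="427 341" d="M482 267l-15 12-10 0-2 11-5 5-12 4-11 12-10 1-10-5-13 8-22 6 3 5 1 16 7 4 2 8-8 11 0 9-8 16 4 5 13 5 6 10 10 10 1-3 7-6 4 0 7 8 6-3 26 1 6-14 24-22 2-58-6-8-2-8-5-9 0-11 3-5 9-8z"/><path data-summit="527 373" d="M507 236l-4 27-8 5-9 0-3-3 1 9-9 8-3 5 1 15 4 5 2 8 6 8-1 55-28 29-1 18 24 15 23 0 25 12 1-211-18-2z"/><path data-summit="87 527" d="M31 449l-15 4 1 75 140-1-3-11-4 3-9-3-19-19-17-12-9-14-5-3-18-1-10-11-6-4-15 0z"/>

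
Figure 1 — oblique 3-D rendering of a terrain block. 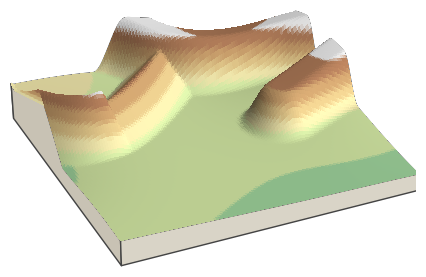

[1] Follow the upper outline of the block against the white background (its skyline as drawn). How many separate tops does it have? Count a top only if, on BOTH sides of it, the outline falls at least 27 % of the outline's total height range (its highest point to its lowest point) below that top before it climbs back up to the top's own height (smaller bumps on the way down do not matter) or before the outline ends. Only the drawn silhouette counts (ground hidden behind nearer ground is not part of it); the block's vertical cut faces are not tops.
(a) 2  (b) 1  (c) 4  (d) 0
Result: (b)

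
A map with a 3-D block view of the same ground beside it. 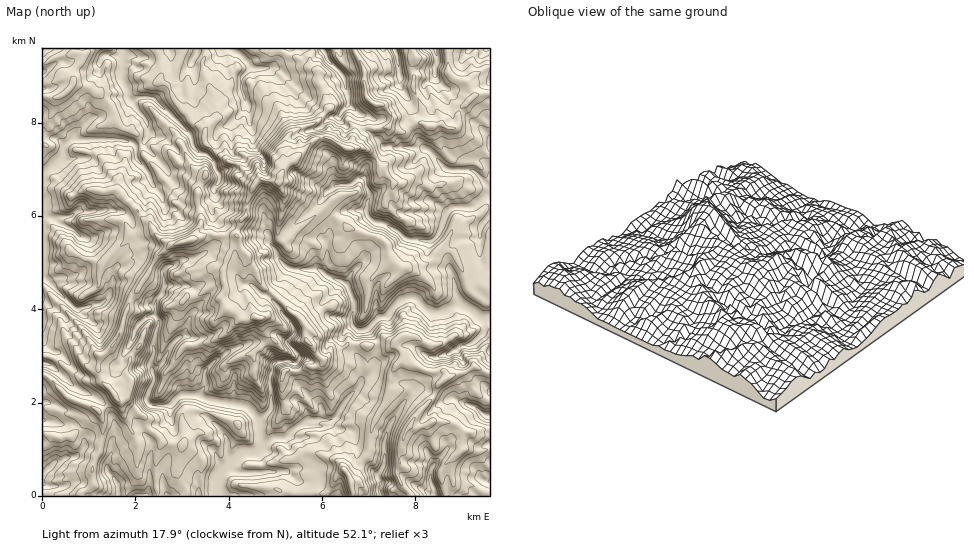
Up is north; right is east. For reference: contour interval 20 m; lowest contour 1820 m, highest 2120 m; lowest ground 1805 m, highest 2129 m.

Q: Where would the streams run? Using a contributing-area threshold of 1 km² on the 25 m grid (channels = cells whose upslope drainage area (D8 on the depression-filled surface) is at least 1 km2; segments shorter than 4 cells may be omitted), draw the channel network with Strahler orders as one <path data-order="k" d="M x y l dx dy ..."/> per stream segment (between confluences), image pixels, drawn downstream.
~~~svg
<path data-order="1" d="M114 478l4 9 0 8"/><path data-order="1" d="M275 472l-39 0-7-5-2 0"/><path data-order="2" d="M227 467l-7 7-2 6 0 15"/><path data-order="1" d="M432 467l-2 12 5 11 0 5"/><path data-order="1" d="M51 466l-8 8"/><path data-order="2" d="M262 445l0 3-5 4-13 0-3 1-7 6 0 1-7 7"/><path data-order="2" d="M260 421l0 15 1 1 1 8"/><path data-order="1" d="M396 415l-6 9-4 12 0 3-2 2 0 23-7 12 2 3 2 2-2 7 2 7"/><path data-order="1" d="M479 410l3 4 7 2"/><path data-order="2" d="M202 397l5 3 5 0 7 2 6 0 1 1 7 0 1 1 5 0 1 2 7 1 8 8 2 5 3 1"/><path data-order="1" d="M361 382l-3 6-14 15-6 12-4 3-2 2-23 0-13 8-11 10-13 0-3 4-7 3"/><path data-order="1" d="M205 372l0 14-5 7 0 2 2 2"/><path data-order="2" d="M152 371l3 8-9 18 2 5 3 4 19 0 11-11 18 0 3 2"/><path data-order="1" d="M471 344l13-12 1-2 0-11 1-1"/><path data-order="1" d="M183 336l-5 2-7 7-8 17-5 5-3 1-3 3"/><path data-order="1" d="M145 318l4-2 7 0"/><path data-order="2" d="M486 318l3 0"/><path data-order="2" d="M156 316l2 3 0 7-2 5 0 5-3 5 0 9 2 2-5 10 0 4 2 5"/><path data-order="1" d="M264 295l3 0 14 14 2 6 8 8 4 7 0 2-7 8 0 3 11 12 0 5-2 2-5 0-1-1-13 0-6 5 0 5-2 3 1 34-2 3-8 9-1 0 0 1"/><path data-order="1" d="M113 283l-5 14-6 6-2 1-6 0-8 4-11 1-32-33 0-62"/><path data-order="1" d="M164 271l0 17-2 6-6 7 0 15"/><path data-order="1" d="M270 242l1 4 5 4 1 6 2 4 7 7 5 2 28 0 8 7 14 5 6 3 5 11 0 2 2 4 0 10-2 4 0 9 2 3 5 4 8-1 12-12 2-1 6 0 3-6 11-10 6-3 8 0 2 1 11 12 3 1 11 0 3-2 5-1 4-4 7 0 7 4 11 8 2 1 5 0"/><path data-order="1" d="M62 225l-9-7"/><path data-order="1" d="M487 219l2-4"/><path data-order="2" d="M53 218l-9-1-1-3"/><path data-order="1" d="M68 217l-15 1"/><path data-order="1" d="M328 191l9-6 12 0 5-2 5-5 4 0 3 2 0 6 3 5 0 8-2 4 0 11 1 3 7 5 9 2 5 3 6 2 10 10 4 1 14 0 1 1 7 0 7-6 4-7 3-11 2-5 5-5 21 0 12-10 4-1"/><path data-order="1" d="M155 187l-5-8-2-7-11-13-1-2 0-10-5-5-9-1-1-1-50 0"/><path data-order="1" d="M215 186l5-7 0-3-6-10 0-3-7-8-8-3-6-5-3-13-37-35-2-1-13 0-6 3"/><path data-order="1" d="M428 150l1 0 9 9 0 2 11 9 23 0 2 1 14 14 1 2 0 9"/><path data-order="2" d="M71 140l-7 8 0 6-3 4-7 7-11 8"/><path data-order="1" d="M148 130l0-7-3-4-8-9-5-9"/><path data-order="1" d="M249 114l0-7-3-5 0-3-3-3 0-3-2-6 0-8 9-11 0-2"/><path data-order="1" d="M348 105l0-10-1-1-3-17-17-18-1-5-3-5"/><path data-order="2" d="M132 101l-2-1-2-4 0-5-6-12 0-8 1-1 0-21"/><path data-order="1" d="M400 75l0-7-3-7 0-7-2-3 0-2"/><path data-order="1" d="M265 68l-11 0-4-2"/><path data-order="1" d="M435 68l0-2 2-3-1-14"/><path data-order="2" d="M250 66l-11-13-5-1-5-3"/><path data-order="1" d="M193 59l5-8 0-2"/>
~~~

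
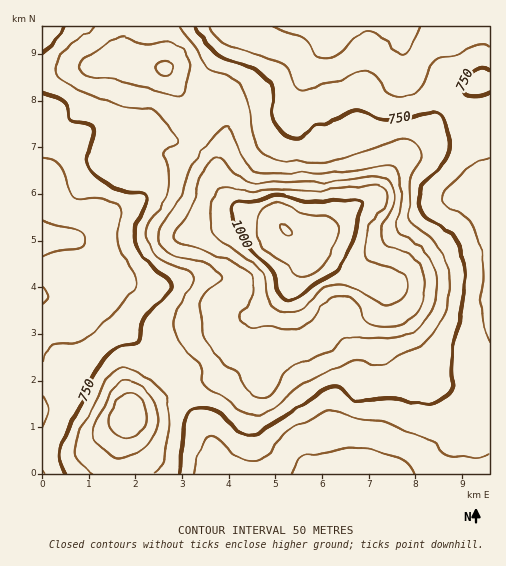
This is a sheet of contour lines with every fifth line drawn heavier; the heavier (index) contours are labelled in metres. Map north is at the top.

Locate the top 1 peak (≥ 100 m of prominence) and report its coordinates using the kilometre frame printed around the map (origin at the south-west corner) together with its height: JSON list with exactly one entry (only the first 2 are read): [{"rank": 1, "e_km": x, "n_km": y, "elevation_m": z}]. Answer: [{"rank": 1, "e_km": 5.21, "n_km": 5.24, "elevation_m": 1101}]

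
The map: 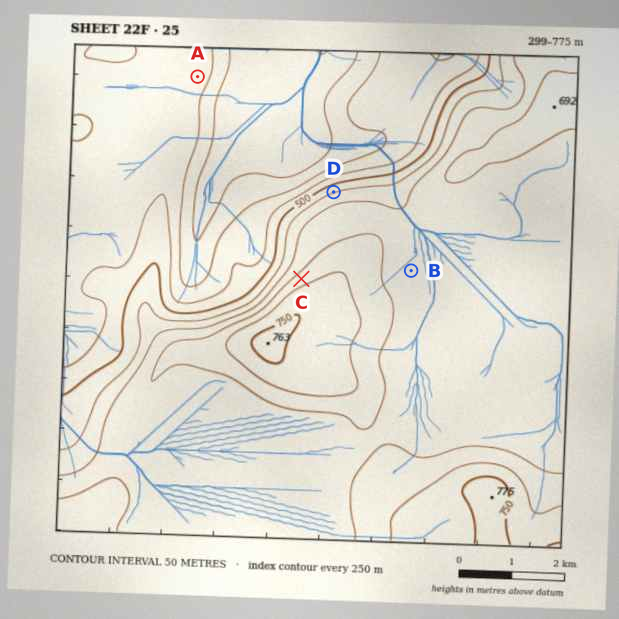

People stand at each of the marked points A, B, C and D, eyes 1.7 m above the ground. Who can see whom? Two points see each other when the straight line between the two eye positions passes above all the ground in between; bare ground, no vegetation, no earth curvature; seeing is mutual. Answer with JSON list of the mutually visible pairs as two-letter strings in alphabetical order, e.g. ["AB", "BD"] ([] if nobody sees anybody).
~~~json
["AC", "AD"]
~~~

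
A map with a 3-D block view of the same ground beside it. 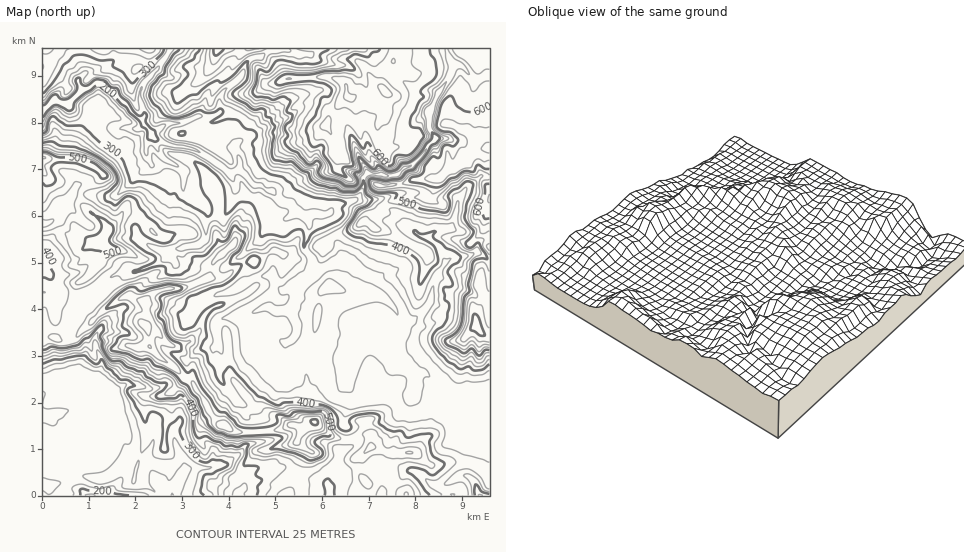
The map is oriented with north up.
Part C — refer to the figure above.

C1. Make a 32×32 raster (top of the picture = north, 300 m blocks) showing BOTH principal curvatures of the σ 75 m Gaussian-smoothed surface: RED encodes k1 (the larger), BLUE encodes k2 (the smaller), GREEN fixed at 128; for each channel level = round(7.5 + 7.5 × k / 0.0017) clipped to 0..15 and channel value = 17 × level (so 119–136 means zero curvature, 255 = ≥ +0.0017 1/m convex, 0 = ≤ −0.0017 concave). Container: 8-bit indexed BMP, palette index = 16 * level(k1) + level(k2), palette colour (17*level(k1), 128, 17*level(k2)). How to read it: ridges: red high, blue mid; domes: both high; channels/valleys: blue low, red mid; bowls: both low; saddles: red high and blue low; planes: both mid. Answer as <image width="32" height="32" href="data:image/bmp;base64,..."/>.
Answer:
<image width="32" height="32" href="data:image/bmp;base64,Qk02CAAAAAAAADYEAAAoAAAAIAAAACAAAAABAAgAAAAAAAAEAAATCwAAEwsAAAABAAAAAAAAAIAAABGAAAAigAAAM4AAAESAAABVgAAAZoAAAHeAAACIgAAAmYAAAKqAAAC7gAAAzIAAAN2AAADugAAA/4AAAACAEQARgBEAIoARADOAEQBEgBEAVYARAGaAEQB3gBEAiIARAJmAEQCqgBEAu4ARAMyAEQDdgBEA7oARAP+AEQAAgCIAEYAiACKAIgAzgCIARIAiAFWAIgBmgCIAd4AiAIiAIgCZgCIAqoAiALuAIgDMgCIA3YAiAO6AIgD/gCIAAIAzABGAMwAigDMAM4AzAESAMwBVgDMAZoAzAHeAMwCIgDMAmYAzAKqAMwC7gDMAzIAzAN2AMwDugDMA/4AzAACARAARgEQAIoBEADOARABEgEQAVYBEAGaARAB3gEQAiIBEAJmARACqgEQAu4BEAMyARADdgEQA7oBEAP+ARAAAgFUAEYBVACKAVQAzgFUARIBVAFWAVQBmgFUAd4BVAIiAVQCZgFUAqoBVALuAVQDMgFUA3YBVAO6AVQD/gFUAAIBmABGAZgAigGYAM4BmAESAZgBVgGYAZoBmAHeAZgCIgGYAmYBmAKqAZgC7gGYAzIBmAN2AZgDugGYA/4BmAACAdwARgHcAIoB3ADOAdwBEgHcAVYB3AGaAdwB3gHcAiIB3AJmAdwCqgHcAu4B3AMyAdwDdgHcA7oB3AP+AdwAAgIgAEYCIACKAiAAzgIgARICIAFWAiABmgIgAd4CIAIiAiACZgIgAqoCIALuAiADMgIgA3YCIAO6AiAD/gIgAAICZABGAmQAigJkAM4CZAESAmQBVgJkAZoCZAHeAmQCIgJkAmYCZAKqAmQC7gJkAzICZAN2AmQDugJkA/4CZAACAqgARgKoAIoCqADOAqgBEgKoAVYCqAGaAqgB3gKoAiICqAJmAqgCqgKoAu4CqAMyAqgDdgKoA7oCqAP+AqgAAgLsAEYC7ACKAuwAzgLsARIC7AFWAuwBmgLsAd4C7AIiAuwCZgLsAqoC7ALuAuwDMgLsA3YC7AO6AuwD/gLsAAIDMABGAzAAigMwAM4DMAESAzABVgMwAZoDMAHeAzACIgMwAmYDMAKqAzAC7gMwAzIDMAN2AzADugMwA/4DMAACA3QARgN0AIoDdADOA3QBEgN0AVYDdAGaA3QB3gN0AiIDdAJmA3QCqgN0Au4DdAMyA3QDdgN0A7oDdAP+A3QAAgO4AEYDuACKA7gAzgO4ARIDuAFWA7gBmgO4Ad4DuAIiA7gCZgO4AqoDuALuA7gDMgO4A3YDuAO6A7gD/gO4AAID/ABGA/wAigP8AM4D/AESA/wBVgP8AZoD/AHeA/wCIgP8AmYD/AKqA/wC7gP8AzID/AN2A/wDugP8A/4D/AJeXlZSTo7Slp4WXl6e3lZeYqJiHhYeXp4W3yaW0uLaih4anx8elqHaHhnWllcemhoaWlYV1dqaWlpWClJaEgseHh4d2daeXhpaWhLRxcMWkc3OU16OVx3WGpabWt7e3l4eHd3d3hoaWuJOVx4OUgNPl5/fEgoSUyKa2yKZkdnZ3h4eHd3eHdqemg7XEx/j29dOk5rX1oqW3lqeGt6d2h3eHh4eHh4aGpoWEc9f3t3R1tef3/NWRyNiFdXaGhoeHd4iHh4eHhJa1pYNz95WElLaUhJOSsoR0hJZ2d4eHh3d3h4eHd4aCxbLU1NXnhZPXhXV1hYZ2dneHh4eHh4aHdnaFdYaFdJV0lYTE95Zzx4Z2dneHh4d3h4eHiIeGdpaGhZWEY6ahlKeV9+aUloWmdoeHh5eHd3eHh4d3hoaFppS0tsemoeX5+Oek1bWEdLd2d4eHh5d3h4eHh4aHlbbIpcXHx+eioqSCxtdzxbaTuIZ3h4eGp4eHh4eHhoal1tb314aGhfeQlsjYpnNk1nOUhoeHh4aoh3d3h4eHdZaEU+elh4eHhPa0lNeVZHWVx6aFdYaGhqeHd4d3h4WmgpZz6KWXhaWEg9boxvX2tIOCk7enloaFqJeYmJeWdbiUp5S0tYaFxseDkpOkkqTE58e2hKWEloSEqJiHhIWXp7WDhbbWdpaWtrZ0hLOVdIamxaPFyYSop4OShHSHh3Z115KVpcV1hqeXx/fWpIKTkoTX9qCl2Mijxrh1doZ2hsbZkYOyobWnl6bWg3Kl2MfHkMX113GUdbSmx8Smp8bHlYO0xcO0lIamhNjGhMeGh6iDpMS3lHaGloR1k/rYlnV0hYORtremdaXohsW3l3aHhnSWk6aGp5WFhXRys8S1hIan6aCm2aeFlZOBkMeWdoaFh6iFp6aDloWUc6GAwMG0tbazYXLWuKZ1lvrUcpaGl4WXyIOkg4V1hMW2+PDw8PD42OilYLK2pMf46KKGhZaTpeeQs4SWtnSVoefn0KDysID3p9fXlPjFxqWChaeEpOTBkMallZTXxre0x+iQtfjl9bDXp6ens4aWhXWHuIOS1Ma3h4aGdJa3qLi2prOll4fY0IChpofSpqWGhqWkkaKgopaXdoZ0hKaoqLiFl5anhqWw+seXh8CSo6ioxpByttqUgpOEhJSUlZaGt4aXhqeGtmDmh3eHwbGg19eA1LPJybeVo9bn2KaBhISEyKiWqKeXxaC3dofoxYGwgJTmgLikt8aVkHLo+Pj11cTolaanhJa2kMaGhseGlJS2p8jEgMi3t7emgOaUx6Wkw5KjppWXl5iogKSWqJeWp6eWlceygoSV6KXEgKGCgnOUtLSEhpeHh5Skp4c="/>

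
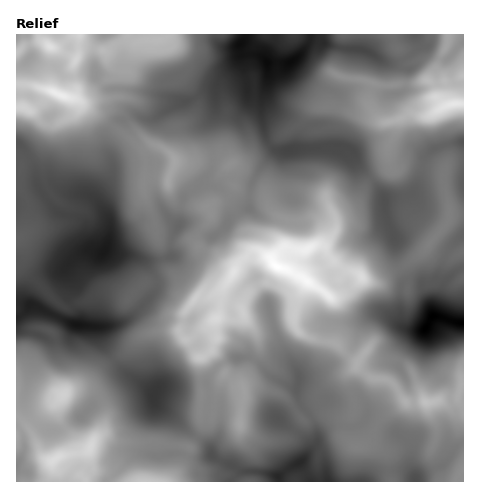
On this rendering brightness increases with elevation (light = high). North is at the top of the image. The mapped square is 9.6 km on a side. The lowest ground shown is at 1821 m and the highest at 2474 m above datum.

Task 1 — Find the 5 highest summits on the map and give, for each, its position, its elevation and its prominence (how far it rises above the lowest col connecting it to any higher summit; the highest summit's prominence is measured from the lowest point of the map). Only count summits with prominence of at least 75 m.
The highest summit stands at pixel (277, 267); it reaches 2474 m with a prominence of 653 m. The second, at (62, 95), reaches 2427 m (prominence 276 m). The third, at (454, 103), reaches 2412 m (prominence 319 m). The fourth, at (50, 46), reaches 2395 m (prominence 94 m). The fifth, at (54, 460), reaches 2384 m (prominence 268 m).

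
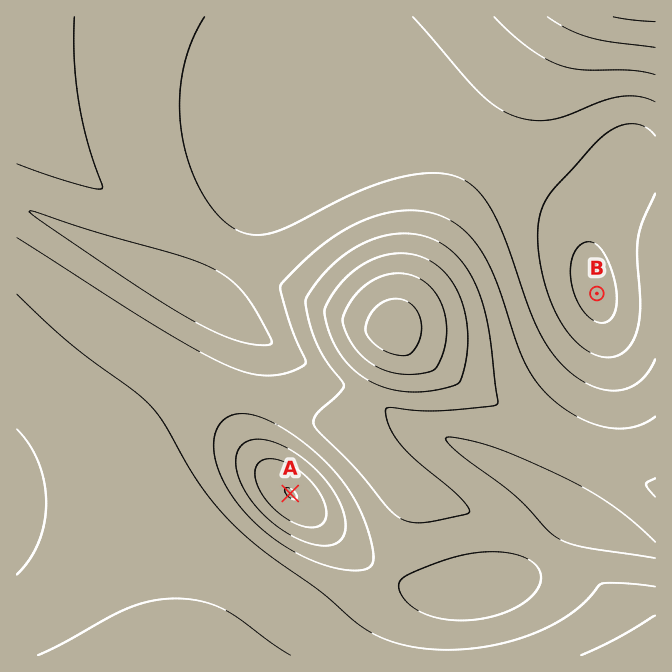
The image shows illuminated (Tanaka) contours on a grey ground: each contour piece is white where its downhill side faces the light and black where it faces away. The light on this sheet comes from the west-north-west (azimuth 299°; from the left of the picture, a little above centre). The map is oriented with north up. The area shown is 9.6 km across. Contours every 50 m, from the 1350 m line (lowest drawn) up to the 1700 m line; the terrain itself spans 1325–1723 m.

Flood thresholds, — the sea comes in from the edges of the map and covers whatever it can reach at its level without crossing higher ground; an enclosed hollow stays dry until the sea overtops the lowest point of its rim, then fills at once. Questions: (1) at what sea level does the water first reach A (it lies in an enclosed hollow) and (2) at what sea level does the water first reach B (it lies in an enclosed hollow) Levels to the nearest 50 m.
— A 1500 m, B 1400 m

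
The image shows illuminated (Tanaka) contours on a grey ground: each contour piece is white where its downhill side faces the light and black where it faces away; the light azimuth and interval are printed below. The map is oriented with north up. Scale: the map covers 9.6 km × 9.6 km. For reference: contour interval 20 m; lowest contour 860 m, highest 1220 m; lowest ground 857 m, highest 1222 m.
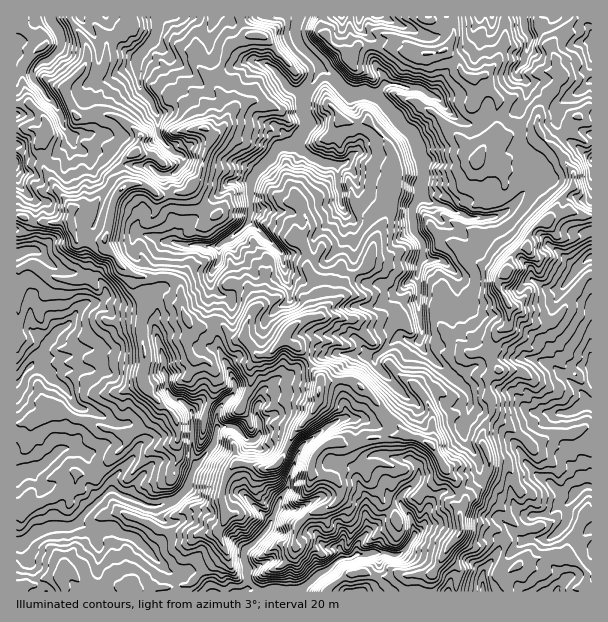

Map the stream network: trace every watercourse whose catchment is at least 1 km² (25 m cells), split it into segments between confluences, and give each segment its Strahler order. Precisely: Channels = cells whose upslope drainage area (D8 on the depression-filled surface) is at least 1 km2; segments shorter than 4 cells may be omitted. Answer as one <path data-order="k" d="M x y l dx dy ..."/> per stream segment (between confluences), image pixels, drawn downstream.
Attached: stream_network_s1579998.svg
<path data-order="2" d="M357 554l-7 4-8 0-6 3-9 9-7 3-20 18-3 0"/><path data-order="1" d="M147 551l-13-14-9-1-6-3-6-6-27 0-5-3-4 0"/><path data-order="1" d="M363 537l-6 6 0 11"/><path data-order="2" d="M77 524l-6 3-21 0-5 3-3 0-1 1-6 2-11 9-7 0"/><path data-order="1" d="M566 522l0-3 1-1 0-14 3-3 0-1 2 0 12-12 3 0 1-2 3 2"/><path data-order="1" d="M401 501l1 5 9 12 0 3 2 1 0 8 1 1 0 5-7 10 0 2-6 6-3 1-6 0-6-3-29 2"/><path data-order="2" d="M195 467l0 1-4 6-3 14-12 12-6 3-3 0-6 3-14 0-15-8-4 0-9-4-3-3-8 0-18 18-3 1 0 2-10 12"/><path data-order="1" d="M56 453l-15 14-6 1-5 3-4 0-2 2-4 0-3 1"/><path data-order="2" d="M216 429l0 6-1 2 0 4-3 6-15 17-2 3"/><path data-order="1" d="M326 428l-5 4-1 0-5 5-1 0-5 4-4 2-3 3-6 12-2 7-3 5 0 3-3 6 0 7-10 17-2 7-4 8 0 3-3 6-3 3 0 1-15 15-2 0-4 5 0 12 1 1 0 5 2 1 0 18-5 3-9 0"/><path data-order="1" d="M561 413l8 0 1-2 3 0 8-6 10 0 0 2"/><path data-order="1" d="M219 408l-1 2 0 4-2 2 0 13"/><path data-order="1" d="M257 407l0 10 3 6 0 11-5 6-7 0-12-12-3-2-14 0-3 3"/><path data-order="1" d="M470 407l1-2 0-4-1-2 0-4-2-3-28-27-2 0-16-17-3-7"/><path data-order="1" d="M63 387l-4-4-6-3-6-8-6-3-3 0-2-1-6 0-3 1"/><path data-order="2" d="M27 369l-3 3-3 6-4 5"/><path data-order="1" d="M590 366l1 3 0 11"/><path data-order="1" d="M164 359l0 12 3 4 0 14 3 6 4 4 8 2 10 10 0 45 3 6 0 5"/><path data-order="1" d="M374 356l3 0 3-3 1 0 15-15 3-2 3 0 8 5 9 0"/><path data-order="2" d="M419 341l3-5 0-9-2-1 0-11-1-1 0-33-2-2 0-6 2-1 0-8 3-4 0-5 1-1"/><path data-order="1" d="M71 321l-6 6-5 2-9 9 0 1-3 3-6 11-15 15 0 1"/><path data-order="1" d="M570 278l5-5 0-1 13-14 3-1"/><path data-order="1" d="M458 276l-2-3-10-10-6-3-17 0 0-6"/><path data-order="1" d="M213 269l5-5 0-3 1-1 0-15"/><path data-order="1" d="M285 269l-3-6 0-8-1-3-29-28-3-2 0-3"/><path data-order="2" d="M423 254l0-11-9-12 0-9-1-1 0-14 7-12 0-6 2-1"/><path data-order="2" d="M219 245l6-5 8-3 6-6 1 0 8-7 0-3 1-2"/><path data-order="1" d="M164 242l10 0 2 1 4 0 2 2 21 0 1 1 14 0 1-1"/><path data-order="2" d="M249 219l0-4 2-2 0-33 1-3 9-9 0-1 3-2 6-6 3-6 8-7 10 0 6-5"/><path data-order="1" d="M345 212l-4-8 0-13-3-6 0-20-3-1"/><path data-order="2" d="M422 188l0-8 1-1 0-18-4-8 0-3-2-1-3-12-15-14-3-6-19-21"/><path data-order="1" d="M530 183l-2 5-22 24-9 4-6 0-2 2-21 0-7-5-5 0-12-7-4 0-5-3-3 0-3-2-7-7 0-6"/><path data-order="2" d="M335 164l-9 0-2-2-3 0-4-3-6-1-14-12 0-5"/><path data-order="1" d="M342 164l-7 0"/><path data-order="1" d="M168 147l-4-4 0-2-6-7 0-20-3-3-2-6-4-6 0-1-9-9 0-3-2-2 0-10-1-2 0-13 1-3 14-14 0-1 3-3 1-3 0-5 2-1 0-11 1-1"/><path data-order="1" d="M74 144l-2-7-9-9 0-3-1-2 0-6-5-9-10-10-5-9-9-9 0-9 5-5 0-1 3-3 4 0 3-2 12-12 0-12-1-1 0-3-6-8-3-7"/><path data-order="3" d="M297 141l3-3 0-4 6-6 2-3-2-8-3-3 0-18 2-1 1-6"/><path data-order="2" d="M377 96l-3 0-9-4-6 1-2 2-9-2-22-22-5-2-3-3"/><path data-order="1" d="M434 96l-3 0-9-7-12 0-2-2-4 0-6-3-14 0-4 5-3 7"/><path data-order="3" d="M306 89l8-8 3-6 0-3 1-1 0-5"/><path data-order="1" d="M284 81l6 8 6 3 7 0 3-3"/><path data-order="3" d="M318 66l0-1-4-5 0-1-15-15-2-3 0-5-1-1 0-9 1-2 0-4 2-3"/><path data-order="1" d="M521 65l3-3 0-5 1-1 0-3 2-2 0-3 3-6 0-6-5-6-1-13"/>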